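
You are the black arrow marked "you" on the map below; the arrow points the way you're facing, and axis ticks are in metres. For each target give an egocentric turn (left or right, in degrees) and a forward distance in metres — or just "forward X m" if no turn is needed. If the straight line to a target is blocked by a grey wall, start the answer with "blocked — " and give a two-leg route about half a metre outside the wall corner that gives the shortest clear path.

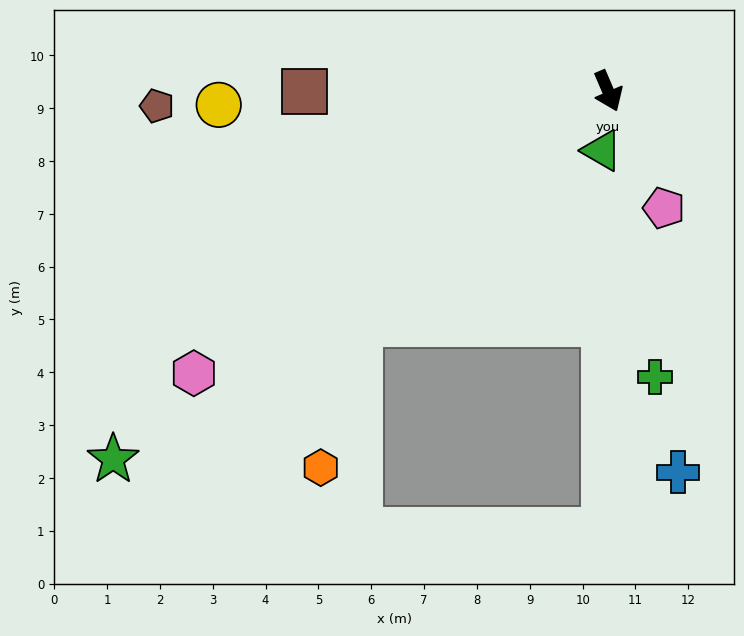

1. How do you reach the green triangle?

turn right 29°, forward 1.1 m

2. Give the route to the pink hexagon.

turn right 79°, forward 9.5 m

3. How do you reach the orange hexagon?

blocked — turn right 70°, forward 6.4 m, then turn left 32°, forward 2.8 m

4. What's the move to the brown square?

turn right 113°, forward 5.7 m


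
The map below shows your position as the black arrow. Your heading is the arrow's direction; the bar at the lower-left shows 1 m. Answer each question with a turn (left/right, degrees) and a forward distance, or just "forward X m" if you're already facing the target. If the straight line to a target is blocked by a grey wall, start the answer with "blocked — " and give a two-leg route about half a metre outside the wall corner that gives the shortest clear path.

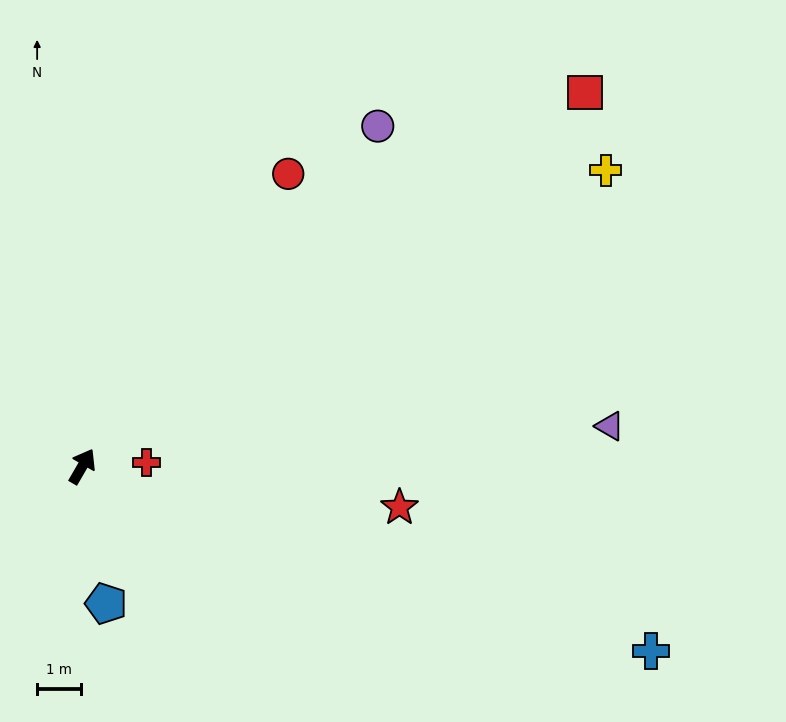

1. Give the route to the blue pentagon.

turn right 140°, forward 3.2 m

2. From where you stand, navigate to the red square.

turn right 23°, forward 14.3 m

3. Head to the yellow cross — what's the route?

turn right 30°, forward 13.7 m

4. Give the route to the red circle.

turn right 5°, forward 8.2 m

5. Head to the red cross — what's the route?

turn right 57°, forward 1.5 m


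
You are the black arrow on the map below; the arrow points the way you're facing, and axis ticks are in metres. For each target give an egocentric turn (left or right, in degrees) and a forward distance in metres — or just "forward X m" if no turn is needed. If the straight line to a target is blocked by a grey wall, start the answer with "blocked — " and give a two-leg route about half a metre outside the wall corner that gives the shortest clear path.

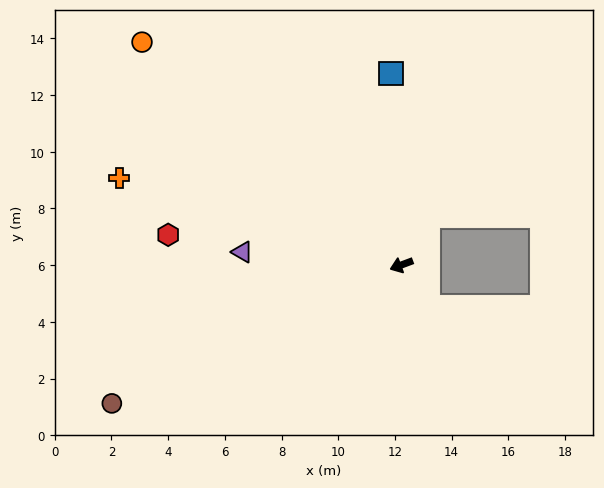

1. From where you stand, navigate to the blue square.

turn right 107°, forward 6.8 m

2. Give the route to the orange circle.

turn right 61°, forward 12.1 m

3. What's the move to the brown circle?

turn left 5°, forward 11.3 m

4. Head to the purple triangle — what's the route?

turn right 25°, forward 5.6 m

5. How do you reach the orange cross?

turn right 38°, forward 10.4 m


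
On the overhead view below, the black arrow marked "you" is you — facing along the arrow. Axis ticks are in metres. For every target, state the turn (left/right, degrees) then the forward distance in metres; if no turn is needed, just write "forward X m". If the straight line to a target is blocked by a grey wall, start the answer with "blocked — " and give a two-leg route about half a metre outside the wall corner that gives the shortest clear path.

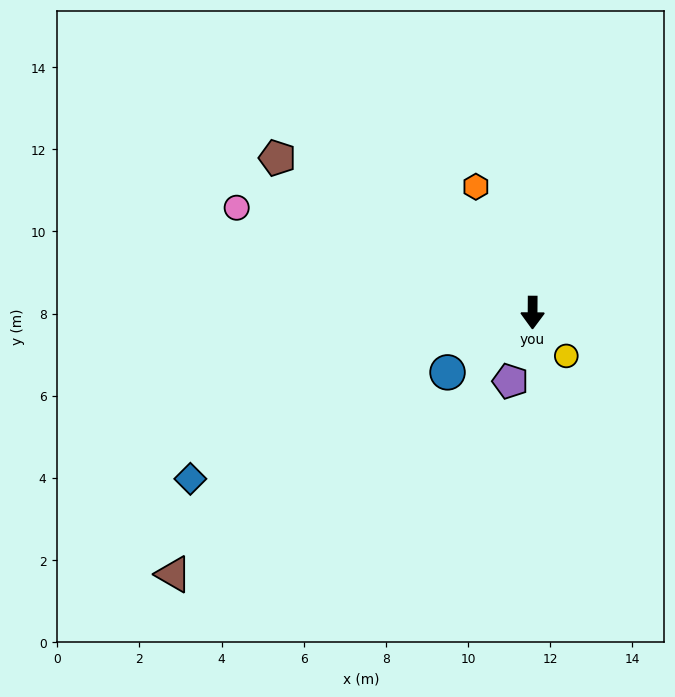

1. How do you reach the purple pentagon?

turn right 18°, forward 1.8 m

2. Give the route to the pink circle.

turn right 109°, forward 7.6 m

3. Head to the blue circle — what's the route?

turn right 55°, forward 2.5 m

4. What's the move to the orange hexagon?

turn right 155°, forward 3.4 m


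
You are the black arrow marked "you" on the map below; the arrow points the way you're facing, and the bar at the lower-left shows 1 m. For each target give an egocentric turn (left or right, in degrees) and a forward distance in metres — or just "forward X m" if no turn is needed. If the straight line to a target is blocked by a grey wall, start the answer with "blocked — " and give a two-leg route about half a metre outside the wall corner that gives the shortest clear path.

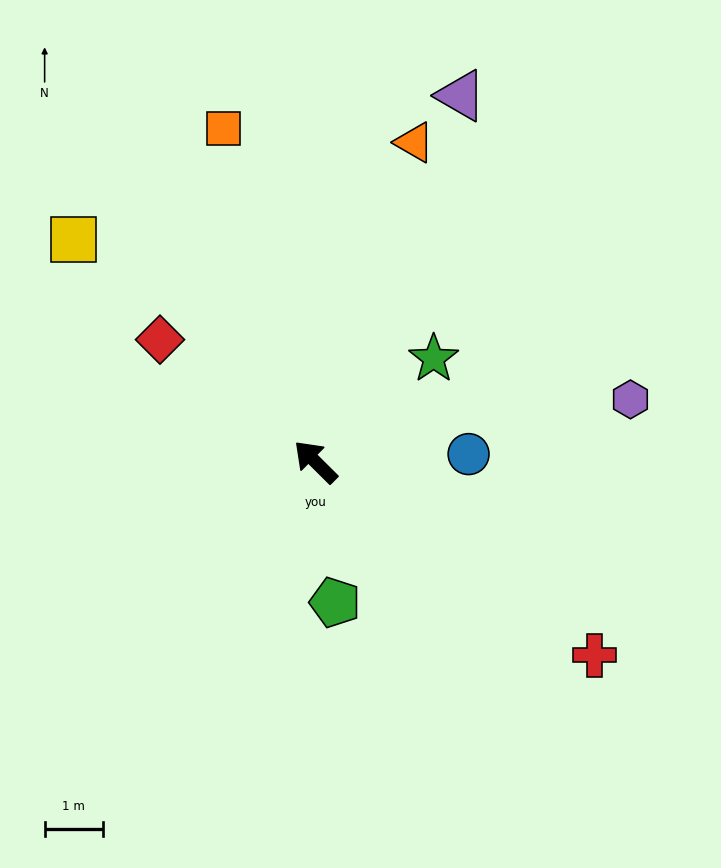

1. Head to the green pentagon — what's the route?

turn left 143°, forward 2.4 m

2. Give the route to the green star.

turn right 94°, forward 2.7 m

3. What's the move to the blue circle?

turn right 132°, forward 2.6 m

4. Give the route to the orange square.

turn right 30°, forward 5.9 m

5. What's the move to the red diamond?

turn left 7°, forward 3.4 m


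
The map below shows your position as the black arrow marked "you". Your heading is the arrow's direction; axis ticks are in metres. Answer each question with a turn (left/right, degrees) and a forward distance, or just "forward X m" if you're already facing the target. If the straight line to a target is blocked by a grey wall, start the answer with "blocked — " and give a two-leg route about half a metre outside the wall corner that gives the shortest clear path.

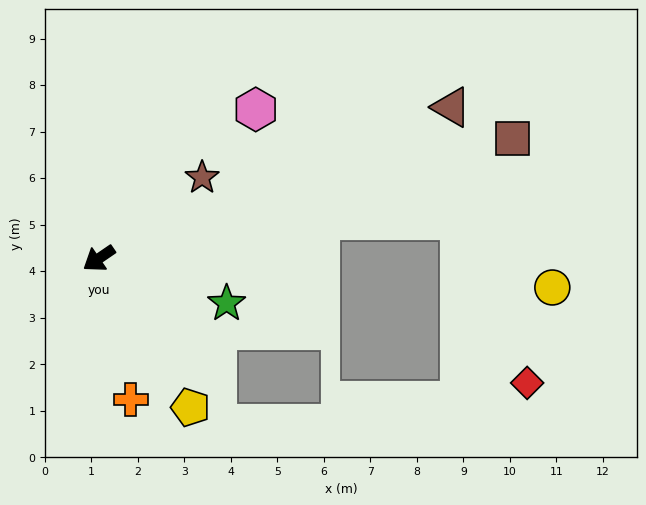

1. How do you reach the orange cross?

turn left 68°, forward 3.1 m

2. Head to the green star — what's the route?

turn left 126°, forward 2.9 m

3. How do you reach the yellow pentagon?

turn left 87°, forward 3.8 m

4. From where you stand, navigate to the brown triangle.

turn left 169°, forward 8.2 m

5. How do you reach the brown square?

turn left 162°, forward 9.3 m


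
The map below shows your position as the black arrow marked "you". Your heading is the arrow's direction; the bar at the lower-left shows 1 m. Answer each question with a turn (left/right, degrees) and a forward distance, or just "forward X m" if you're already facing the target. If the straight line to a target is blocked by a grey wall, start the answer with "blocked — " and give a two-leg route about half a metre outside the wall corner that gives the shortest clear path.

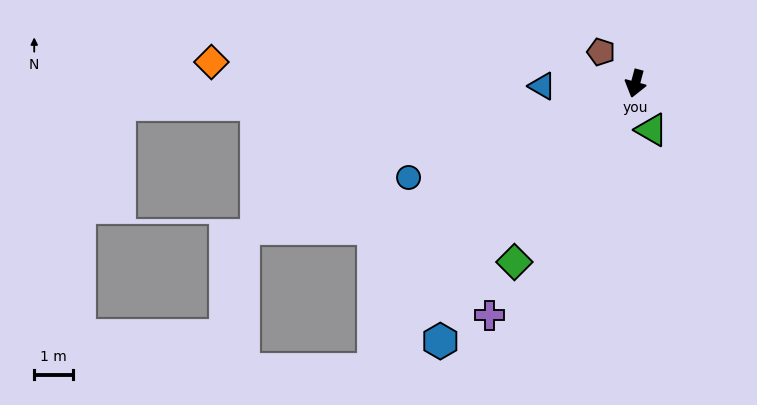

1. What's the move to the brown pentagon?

turn right 117°, forward 1.2 m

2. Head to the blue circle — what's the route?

turn right 52°, forward 6.4 m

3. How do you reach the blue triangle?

turn right 73°, forward 2.4 m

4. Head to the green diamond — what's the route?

turn right 19°, forward 5.6 m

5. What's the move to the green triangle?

turn left 34°, forward 1.3 m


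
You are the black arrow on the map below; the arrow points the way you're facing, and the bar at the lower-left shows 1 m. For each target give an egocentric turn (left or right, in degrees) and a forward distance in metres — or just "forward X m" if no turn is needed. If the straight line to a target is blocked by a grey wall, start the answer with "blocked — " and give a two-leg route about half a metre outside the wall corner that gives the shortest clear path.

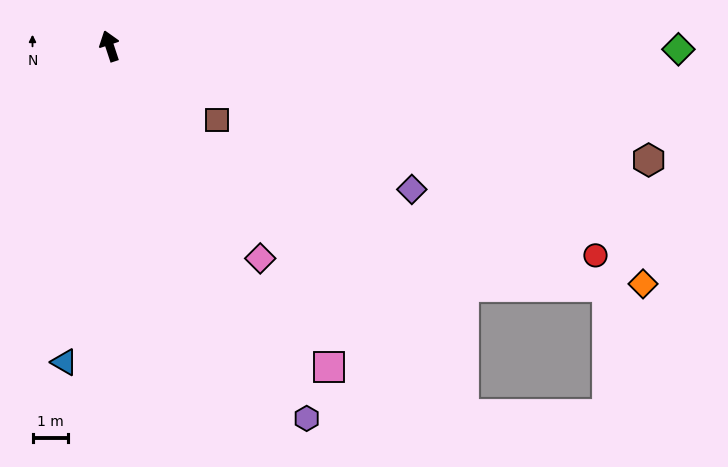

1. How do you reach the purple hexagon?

turn right 170°, forward 11.8 m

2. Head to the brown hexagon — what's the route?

turn right 120°, forward 15.5 m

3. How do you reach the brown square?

turn right 143°, forward 3.7 m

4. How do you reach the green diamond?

turn right 109°, forward 16.0 m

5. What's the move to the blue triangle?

turn left 154°, forward 9.0 m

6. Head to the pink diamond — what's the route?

turn right 163°, forward 7.3 m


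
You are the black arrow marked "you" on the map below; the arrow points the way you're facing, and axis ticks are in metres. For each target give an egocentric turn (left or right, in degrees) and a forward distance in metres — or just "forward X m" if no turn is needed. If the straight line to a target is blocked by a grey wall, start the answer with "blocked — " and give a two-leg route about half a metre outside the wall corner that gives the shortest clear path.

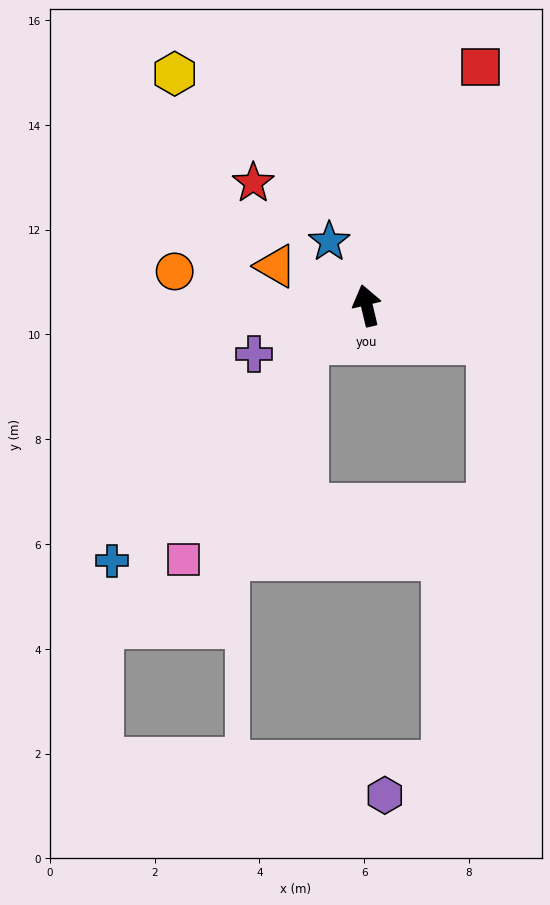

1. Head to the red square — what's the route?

turn right 39°, forward 5.0 m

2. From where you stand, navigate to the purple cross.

turn left 100°, forward 2.4 m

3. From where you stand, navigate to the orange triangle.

turn left 53°, forward 1.9 m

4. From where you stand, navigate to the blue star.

turn left 17°, forward 1.4 m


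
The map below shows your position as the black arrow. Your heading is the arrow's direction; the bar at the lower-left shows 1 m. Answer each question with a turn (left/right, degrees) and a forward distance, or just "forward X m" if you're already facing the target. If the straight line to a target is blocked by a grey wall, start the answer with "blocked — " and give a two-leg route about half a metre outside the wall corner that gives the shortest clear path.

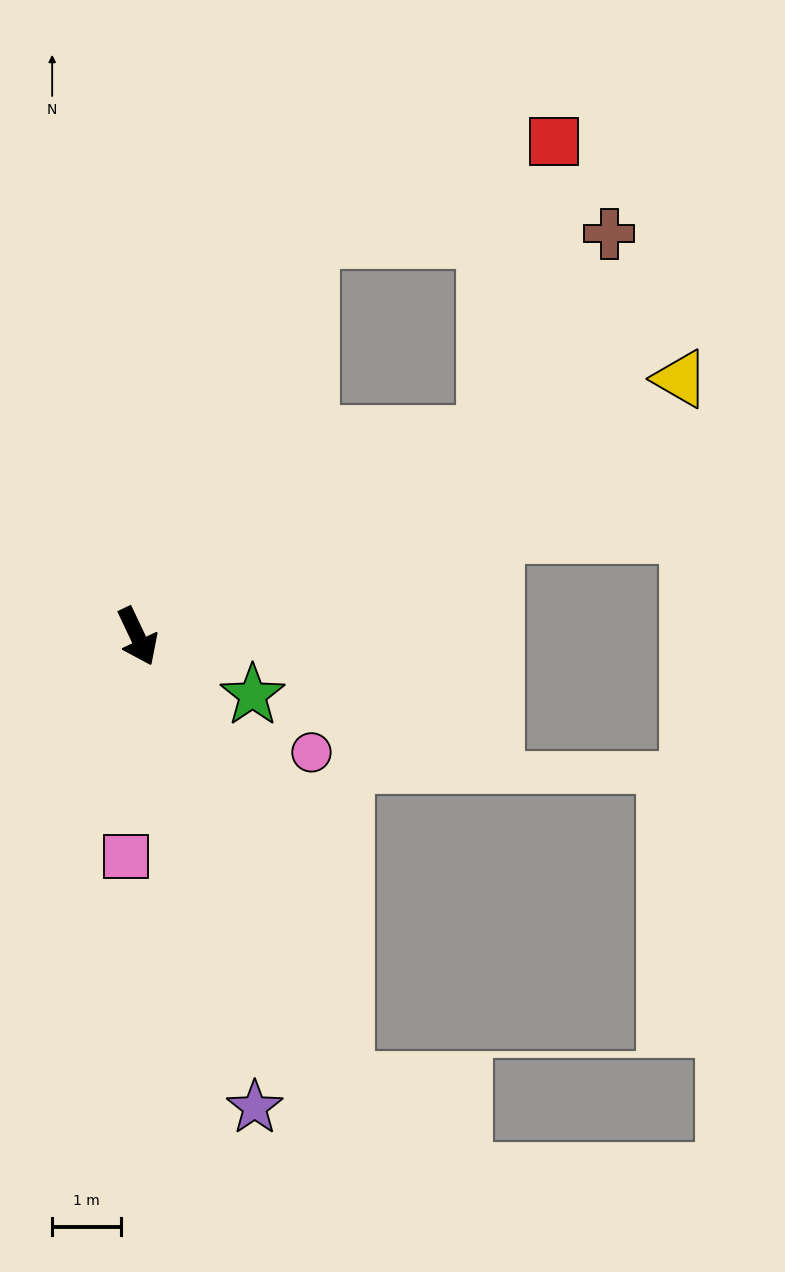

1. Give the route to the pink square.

turn right 28°, forward 3.2 m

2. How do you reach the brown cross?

blocked — turn left 95°, forward 5.9 m, then turn left 28°, forward 3.4 m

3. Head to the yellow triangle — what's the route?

turn left 90°, forward 8.8 m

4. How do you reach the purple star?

turn right 11°, forward 7.1 m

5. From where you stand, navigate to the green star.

turn left 38°, forward 1.9 m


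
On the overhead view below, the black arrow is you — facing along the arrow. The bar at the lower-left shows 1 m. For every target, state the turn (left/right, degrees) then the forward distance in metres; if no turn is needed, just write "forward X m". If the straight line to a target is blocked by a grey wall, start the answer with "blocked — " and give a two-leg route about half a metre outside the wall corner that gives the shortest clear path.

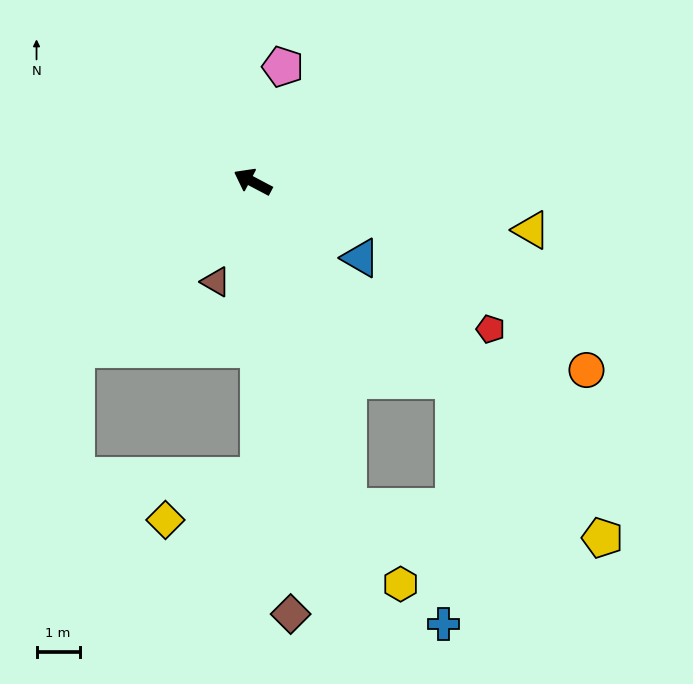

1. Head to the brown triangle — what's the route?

turn left 98°, forward 2.5 m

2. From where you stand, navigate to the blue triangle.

turn left 173°, forward 3.0 m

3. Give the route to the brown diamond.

turn left 123°, forward 10.0 m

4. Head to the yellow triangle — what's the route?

turn right 162°, forward 6.5 m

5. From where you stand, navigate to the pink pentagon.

turn right 77°, forward 2.7 m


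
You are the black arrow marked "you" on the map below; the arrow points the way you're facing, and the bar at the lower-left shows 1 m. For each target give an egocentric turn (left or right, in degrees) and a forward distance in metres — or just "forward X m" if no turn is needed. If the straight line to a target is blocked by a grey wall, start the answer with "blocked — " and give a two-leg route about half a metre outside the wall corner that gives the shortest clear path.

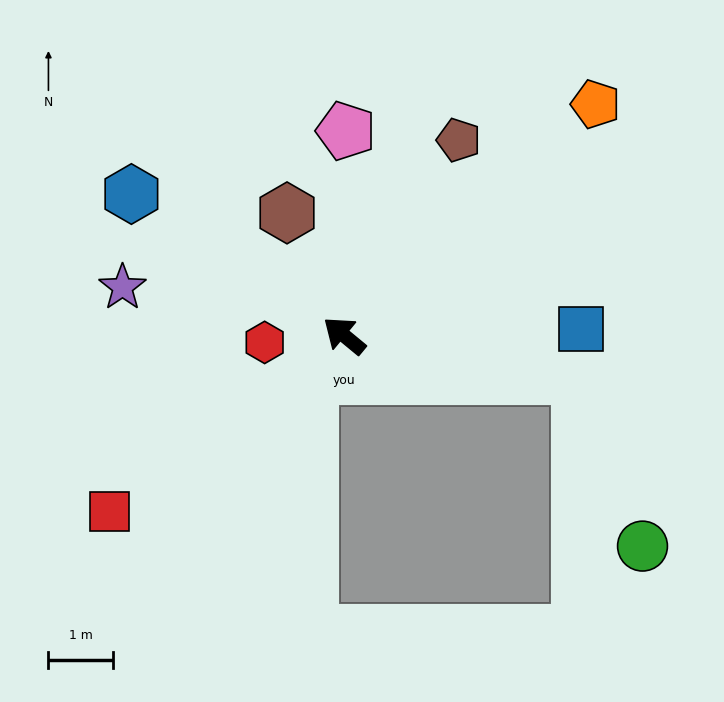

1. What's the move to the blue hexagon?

turn left 6°, forward 4.0 m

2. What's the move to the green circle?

blocked — turn right 150°, forward 3.7 m, then turn right 60°, forward 2.8 m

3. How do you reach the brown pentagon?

turn right 81°, forward 3.5 m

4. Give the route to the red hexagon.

turn left 44°, forward 1.2 m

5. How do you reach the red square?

turn left 76°, forward 4.6 m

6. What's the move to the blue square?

turn right 139°, forward 3.7 m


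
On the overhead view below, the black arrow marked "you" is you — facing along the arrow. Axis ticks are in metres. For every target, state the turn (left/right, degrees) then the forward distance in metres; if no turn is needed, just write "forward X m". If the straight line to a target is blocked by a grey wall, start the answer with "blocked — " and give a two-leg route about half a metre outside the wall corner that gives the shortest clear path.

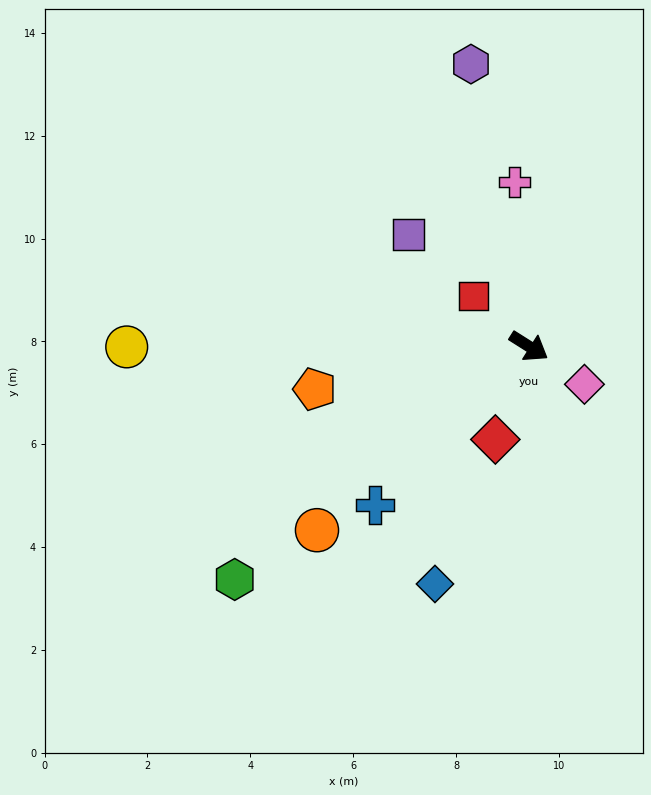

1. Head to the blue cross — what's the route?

turn right 102°, forward 4.3 m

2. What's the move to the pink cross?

turn left 127°, forward 3.2 m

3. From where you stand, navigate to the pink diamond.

turn right 2°, forward 1.3 m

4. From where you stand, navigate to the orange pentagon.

turn right 136°, forward 4.2 m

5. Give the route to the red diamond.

turn right 78°, forward 1.9 m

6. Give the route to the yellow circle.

turn right 148°, forward 7.8 m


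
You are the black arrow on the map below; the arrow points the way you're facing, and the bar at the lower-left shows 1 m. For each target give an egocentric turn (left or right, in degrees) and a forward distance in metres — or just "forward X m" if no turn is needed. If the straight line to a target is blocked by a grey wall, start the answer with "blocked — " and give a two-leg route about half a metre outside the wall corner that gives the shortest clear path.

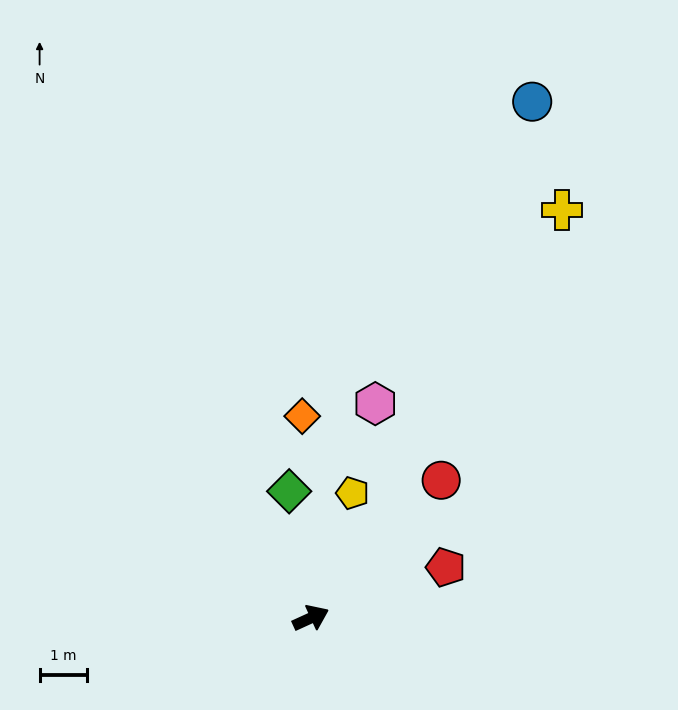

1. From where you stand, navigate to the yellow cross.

turn left 34°, forward 10.0 m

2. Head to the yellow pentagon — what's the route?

turn left 47°, forward 2.8 m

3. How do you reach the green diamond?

turn left 75°, forward 2.7 m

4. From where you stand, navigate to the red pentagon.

turn right 4°, forward 3.0 m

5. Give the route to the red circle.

turn left 22°, forward 4.0 m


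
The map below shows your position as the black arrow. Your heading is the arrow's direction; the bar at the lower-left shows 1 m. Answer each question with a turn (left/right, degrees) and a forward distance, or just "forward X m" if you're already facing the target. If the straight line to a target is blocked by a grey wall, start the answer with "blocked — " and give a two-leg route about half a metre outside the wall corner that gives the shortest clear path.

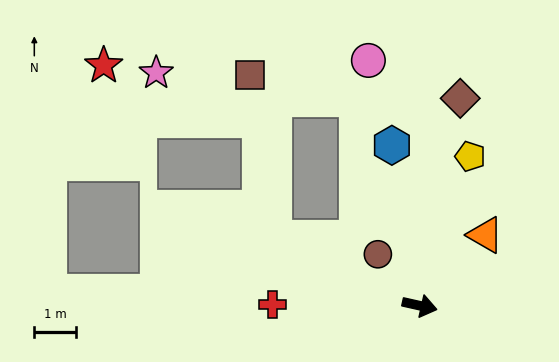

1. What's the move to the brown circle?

turn left 142°, forward 1.6 m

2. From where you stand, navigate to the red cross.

turn right 168°, forward 3.5 m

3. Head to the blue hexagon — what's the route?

turn left 112°, forward 3.9 m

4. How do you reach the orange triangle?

turn left 60°, forward 2.3 m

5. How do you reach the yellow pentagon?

turn left 84°, forward 3.8 m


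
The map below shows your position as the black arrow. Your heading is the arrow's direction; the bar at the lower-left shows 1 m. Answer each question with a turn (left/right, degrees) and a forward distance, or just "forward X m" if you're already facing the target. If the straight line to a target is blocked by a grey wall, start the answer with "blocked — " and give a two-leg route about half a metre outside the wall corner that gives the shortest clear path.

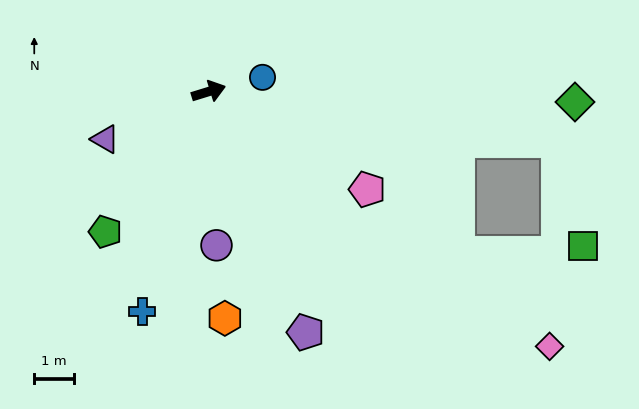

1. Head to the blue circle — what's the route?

turn right 2°, forward 1.4 m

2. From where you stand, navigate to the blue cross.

turn right 124°, forward 5.8 m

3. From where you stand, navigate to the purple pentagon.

turn right 85°, forward 6.6 m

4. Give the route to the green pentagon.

turn right 143°, forward 4.4 m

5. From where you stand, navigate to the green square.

blocked — turn right 25°, forward 8.9 m, then turn right 69°, forward 2.7 m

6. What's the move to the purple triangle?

turn right 172°, forward 2.9 m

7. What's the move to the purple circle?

turn right 104°, forward 3.9 m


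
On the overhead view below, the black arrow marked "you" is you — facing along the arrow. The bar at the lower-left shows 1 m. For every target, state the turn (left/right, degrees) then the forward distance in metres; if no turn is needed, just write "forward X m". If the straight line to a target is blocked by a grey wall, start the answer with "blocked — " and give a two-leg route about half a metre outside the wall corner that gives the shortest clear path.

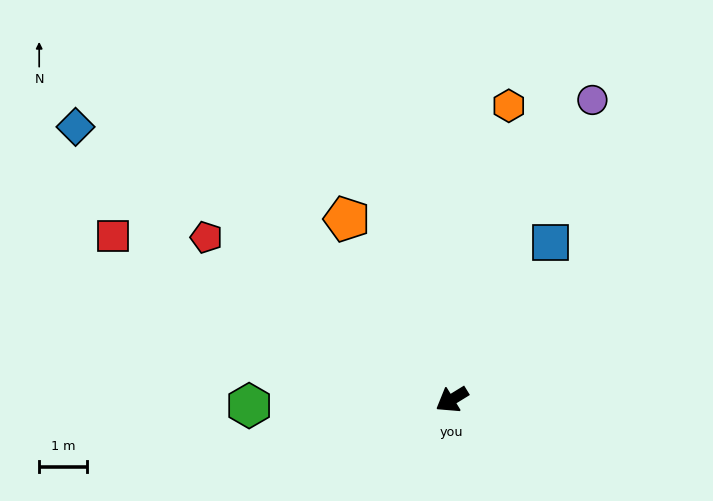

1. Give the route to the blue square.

turn right 154°, forward 3.8 m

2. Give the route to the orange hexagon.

turn right 133°, forward 6.2 m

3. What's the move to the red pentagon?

turn right 65°, forward 6.1 m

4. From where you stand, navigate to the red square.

turn right 57°, forward 7.8 m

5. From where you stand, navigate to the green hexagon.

turn right 30°, forward 4.2 m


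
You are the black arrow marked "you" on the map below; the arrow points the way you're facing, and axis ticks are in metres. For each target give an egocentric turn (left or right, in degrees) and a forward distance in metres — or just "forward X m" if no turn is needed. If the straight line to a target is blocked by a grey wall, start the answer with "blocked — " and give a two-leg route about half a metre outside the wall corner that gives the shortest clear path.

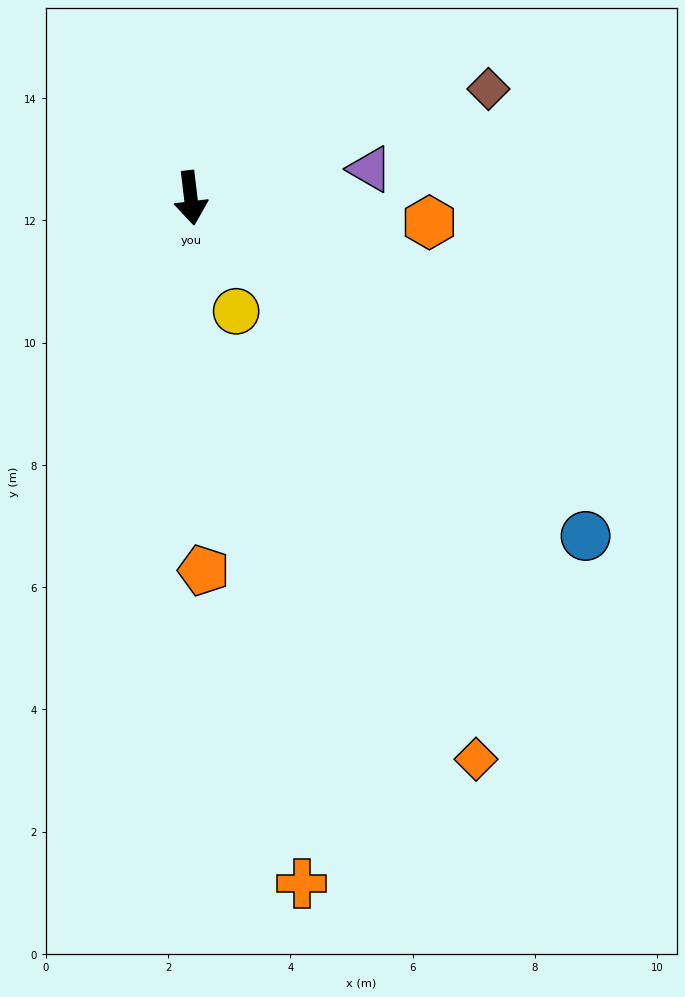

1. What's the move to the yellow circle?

turn left 15°, forward 2.0 m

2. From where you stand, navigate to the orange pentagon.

turn right 5°, forward 6.1 m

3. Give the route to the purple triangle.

turn left 92°, forward 3.0 m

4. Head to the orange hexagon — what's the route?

turn left 77°, forward 3.9 m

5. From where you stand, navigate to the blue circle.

turn left 43°, forward 8.5 m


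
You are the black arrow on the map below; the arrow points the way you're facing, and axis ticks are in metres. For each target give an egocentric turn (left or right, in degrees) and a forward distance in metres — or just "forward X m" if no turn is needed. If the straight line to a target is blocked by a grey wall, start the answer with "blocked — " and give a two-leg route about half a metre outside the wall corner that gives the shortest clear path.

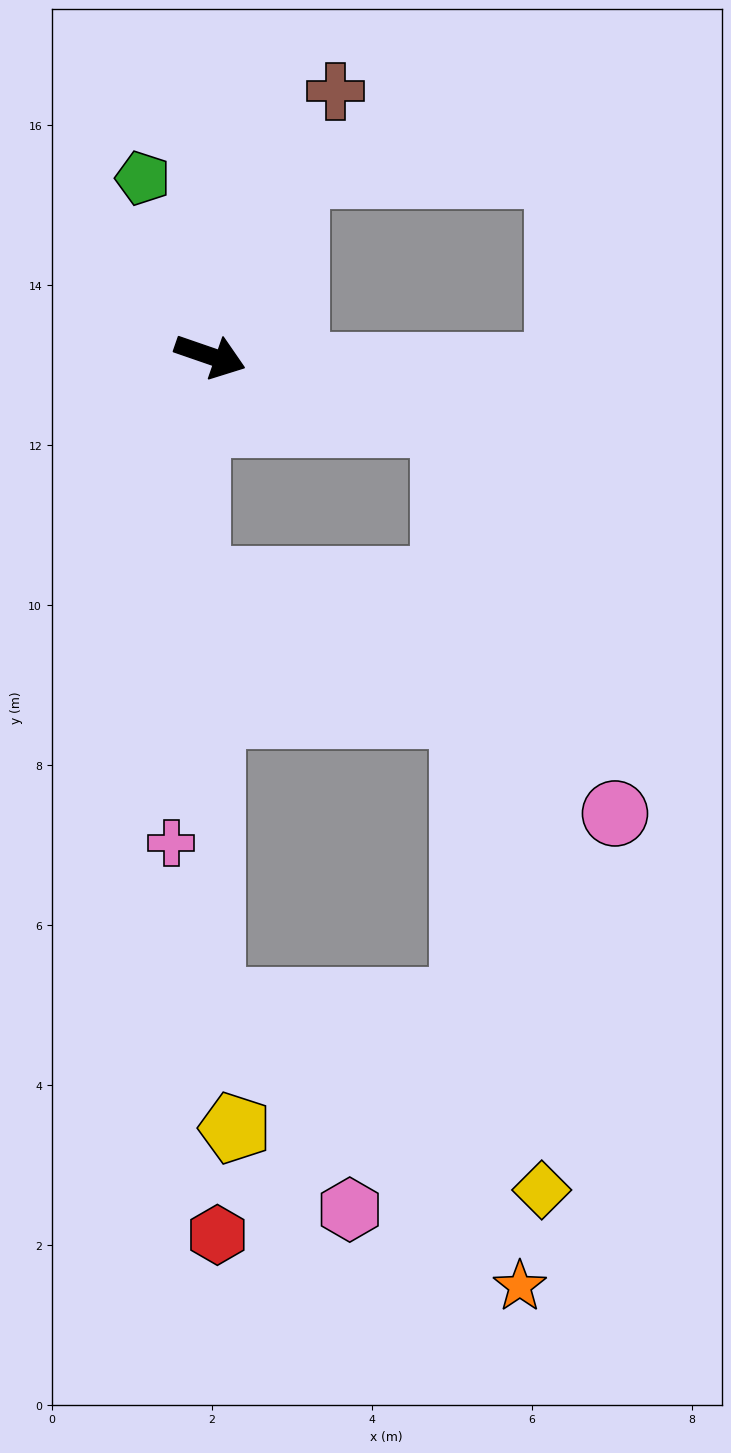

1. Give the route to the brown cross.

turn left 84°, forward 3.7 m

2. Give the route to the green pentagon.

turn left 130°, forward 2.4 m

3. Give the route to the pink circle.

blocked — turn left 3°, forward 3.1 m, then turn right 50°, forward 5.3 m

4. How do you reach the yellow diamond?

blocked — turn left 3°, forward 3.1 m, then turn right 67°, forward 9.7 m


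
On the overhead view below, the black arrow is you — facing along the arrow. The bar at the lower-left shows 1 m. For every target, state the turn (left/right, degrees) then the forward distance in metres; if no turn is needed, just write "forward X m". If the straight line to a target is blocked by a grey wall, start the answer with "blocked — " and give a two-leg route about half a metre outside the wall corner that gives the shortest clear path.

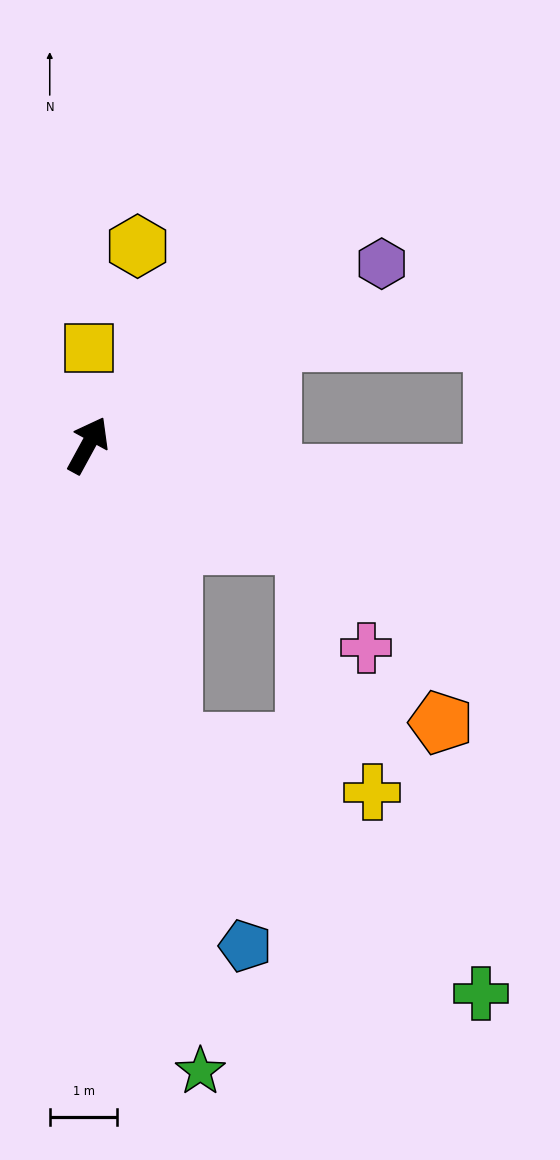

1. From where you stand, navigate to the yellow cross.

blocked — turn right 135°, forward 4.6 m, then turn left 59°, forward 3.0 m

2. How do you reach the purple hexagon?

turn right 30°, forward 5.1 m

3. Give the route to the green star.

turn right 141°, forward 9.4 m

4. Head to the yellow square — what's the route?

turn left 28°, forward 1.4 m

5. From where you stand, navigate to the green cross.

blocked — turn right 135°, forward 4.6 m, then turn left 34°, forward 5.9 m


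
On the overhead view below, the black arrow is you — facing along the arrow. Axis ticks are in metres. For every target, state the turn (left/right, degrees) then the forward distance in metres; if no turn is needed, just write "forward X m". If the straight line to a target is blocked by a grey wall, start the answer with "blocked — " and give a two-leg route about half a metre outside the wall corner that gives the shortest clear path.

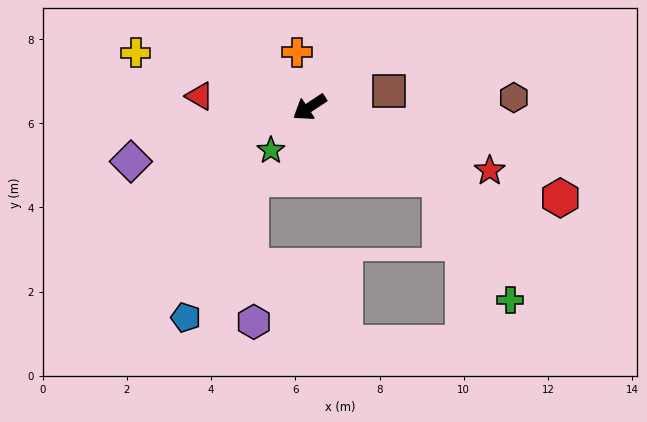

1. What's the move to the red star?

turn left 127°, forward 4.5 m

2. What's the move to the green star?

turn left 15°, forward 1.4 m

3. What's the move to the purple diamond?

turn right 16°, forward 4.4 m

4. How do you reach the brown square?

turn left 158°, forward 1.9 m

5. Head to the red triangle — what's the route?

turn right 39°, forward 2.6 m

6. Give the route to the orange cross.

turn right 111°, forward 1.3 m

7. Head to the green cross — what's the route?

blocked — turn left 118°, forward 3.5 m, then turn right 31°, forward 3.3 m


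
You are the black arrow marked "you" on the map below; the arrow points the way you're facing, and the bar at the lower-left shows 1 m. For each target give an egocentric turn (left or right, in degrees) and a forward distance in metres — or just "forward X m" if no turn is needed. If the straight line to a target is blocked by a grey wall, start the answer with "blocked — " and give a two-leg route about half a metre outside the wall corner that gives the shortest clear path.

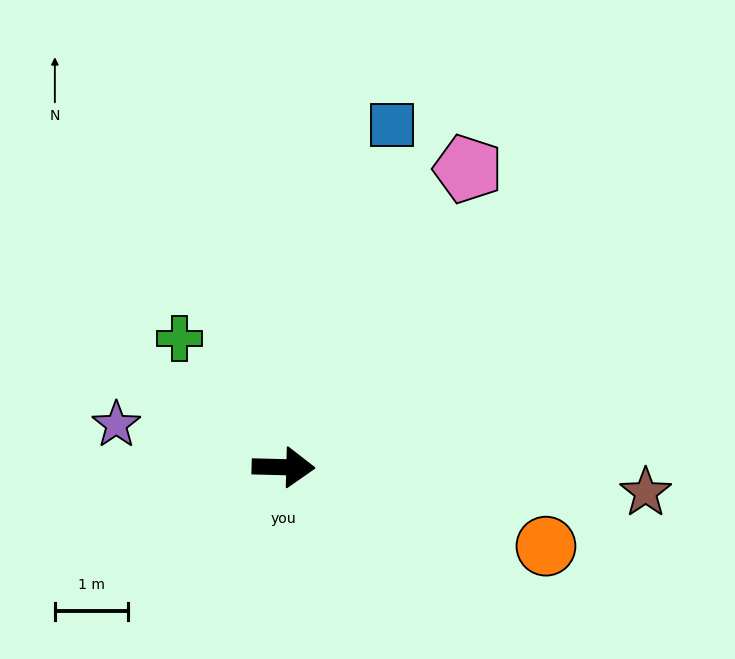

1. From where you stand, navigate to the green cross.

turn left 130°, forward 2.3 m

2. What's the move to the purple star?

turn left 167°, forward 2.4 m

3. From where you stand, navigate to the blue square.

turn left 74°, forward 4.9 m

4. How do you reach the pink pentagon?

turn left 60°, forward 4.8 m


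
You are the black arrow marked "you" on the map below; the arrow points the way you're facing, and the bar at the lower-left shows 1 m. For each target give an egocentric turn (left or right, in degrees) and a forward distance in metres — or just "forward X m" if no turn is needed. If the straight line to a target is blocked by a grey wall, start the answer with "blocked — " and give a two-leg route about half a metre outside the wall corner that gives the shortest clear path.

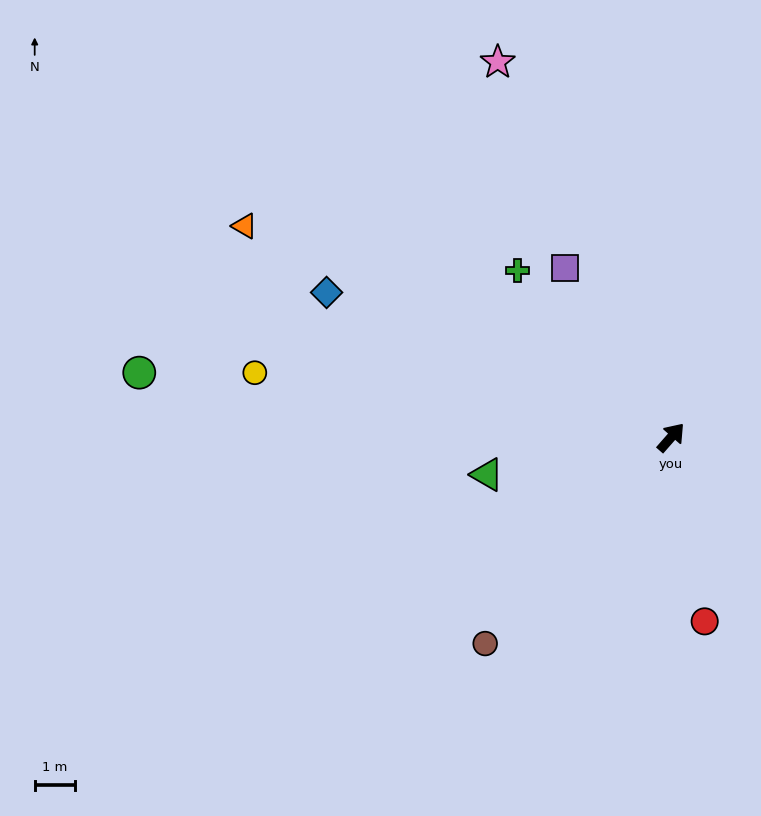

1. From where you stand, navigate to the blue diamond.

turn left 108°, forward 9.3 m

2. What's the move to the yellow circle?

turn left 122°, forward 10.5 m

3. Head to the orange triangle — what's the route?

turn left 105°, forward 11.8 m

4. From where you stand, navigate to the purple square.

turn left 73°, forward 5.0 m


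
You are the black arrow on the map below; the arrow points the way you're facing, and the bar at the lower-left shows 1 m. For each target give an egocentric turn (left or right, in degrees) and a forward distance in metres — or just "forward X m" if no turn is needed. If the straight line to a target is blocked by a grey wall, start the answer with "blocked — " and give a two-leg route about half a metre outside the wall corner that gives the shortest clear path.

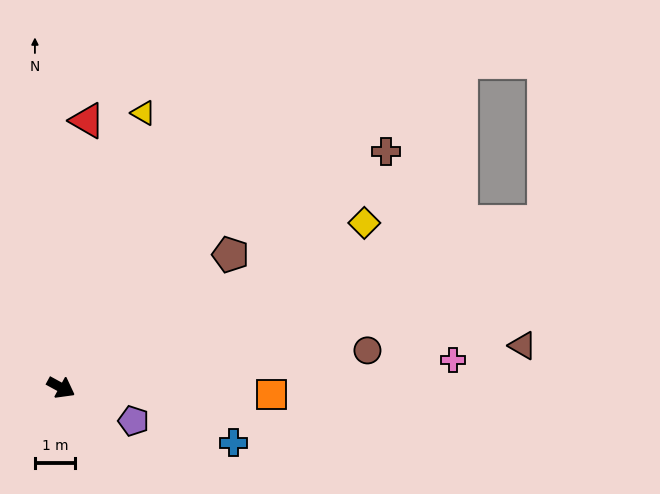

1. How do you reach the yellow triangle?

turn left 102°, forward 7.2 m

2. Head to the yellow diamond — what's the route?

turn left 57°, forward 8.7 m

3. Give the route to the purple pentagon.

turn left 4°, forward 2.0 m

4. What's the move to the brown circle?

turn left 35°, forward 7.7 m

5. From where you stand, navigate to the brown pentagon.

turn left 67°, forward 5.4 m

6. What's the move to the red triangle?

turn left 113°, forward 6.7 m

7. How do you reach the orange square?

turn left 27°, forward 5.3 m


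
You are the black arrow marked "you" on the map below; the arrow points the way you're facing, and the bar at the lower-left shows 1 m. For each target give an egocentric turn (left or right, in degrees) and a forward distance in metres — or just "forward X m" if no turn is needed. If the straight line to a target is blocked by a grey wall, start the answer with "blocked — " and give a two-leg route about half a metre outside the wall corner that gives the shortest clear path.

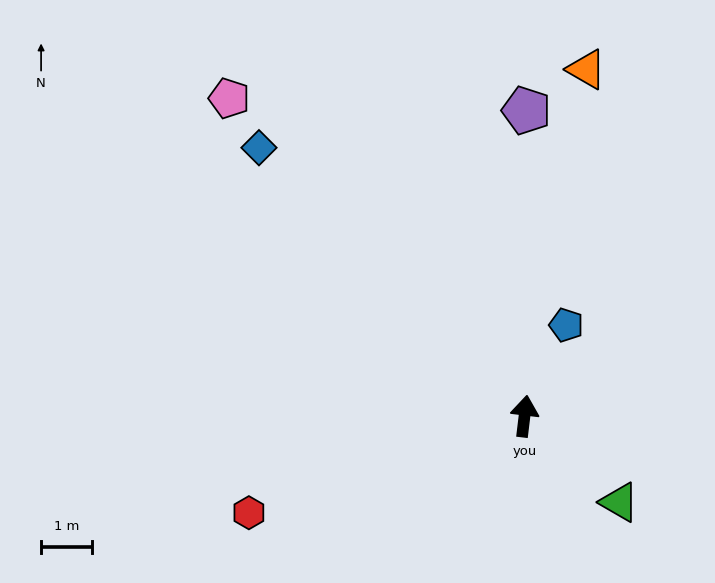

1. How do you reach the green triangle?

turn right 125°, forward 2.5 m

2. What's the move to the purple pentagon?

turn left 7°, forward 6.0 m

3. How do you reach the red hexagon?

turn left 116°, forward 5.7 m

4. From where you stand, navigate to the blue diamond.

turn left 52°, forward 7.4 m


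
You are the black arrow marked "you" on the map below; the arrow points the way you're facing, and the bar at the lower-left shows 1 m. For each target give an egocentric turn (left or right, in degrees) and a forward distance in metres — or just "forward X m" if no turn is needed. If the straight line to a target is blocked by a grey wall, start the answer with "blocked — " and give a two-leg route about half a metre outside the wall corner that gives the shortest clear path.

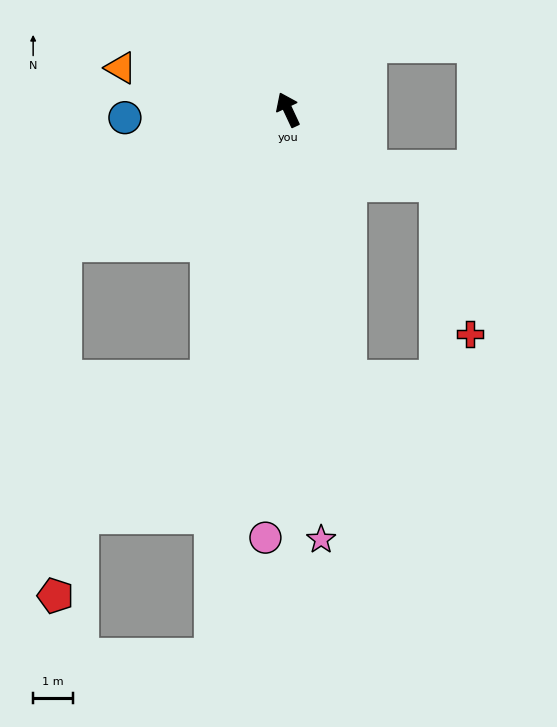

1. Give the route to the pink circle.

turn left 152°, forward 10.6 m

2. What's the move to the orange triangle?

turn left 51°, forward 4.3 m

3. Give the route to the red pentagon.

blocked — turn left 96°, forward 6.5 m, then turn left 57°, forward 8.7 m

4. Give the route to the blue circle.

turn left 68°, forward 4.1 m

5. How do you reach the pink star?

turn left 159°, forward 10.7 m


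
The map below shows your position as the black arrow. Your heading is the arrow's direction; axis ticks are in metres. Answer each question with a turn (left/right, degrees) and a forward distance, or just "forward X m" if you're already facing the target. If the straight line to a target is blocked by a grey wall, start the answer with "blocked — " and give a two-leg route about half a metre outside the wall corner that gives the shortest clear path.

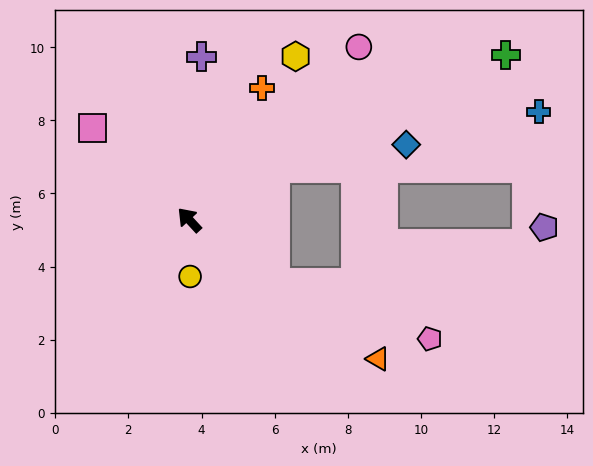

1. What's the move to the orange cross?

turn right 71°, forward 4.1 m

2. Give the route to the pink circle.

turn right 87°, forward 6.6 m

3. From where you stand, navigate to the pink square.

turn left 4°, forward 3.7 m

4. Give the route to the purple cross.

turn right 47°, forward 4.5 m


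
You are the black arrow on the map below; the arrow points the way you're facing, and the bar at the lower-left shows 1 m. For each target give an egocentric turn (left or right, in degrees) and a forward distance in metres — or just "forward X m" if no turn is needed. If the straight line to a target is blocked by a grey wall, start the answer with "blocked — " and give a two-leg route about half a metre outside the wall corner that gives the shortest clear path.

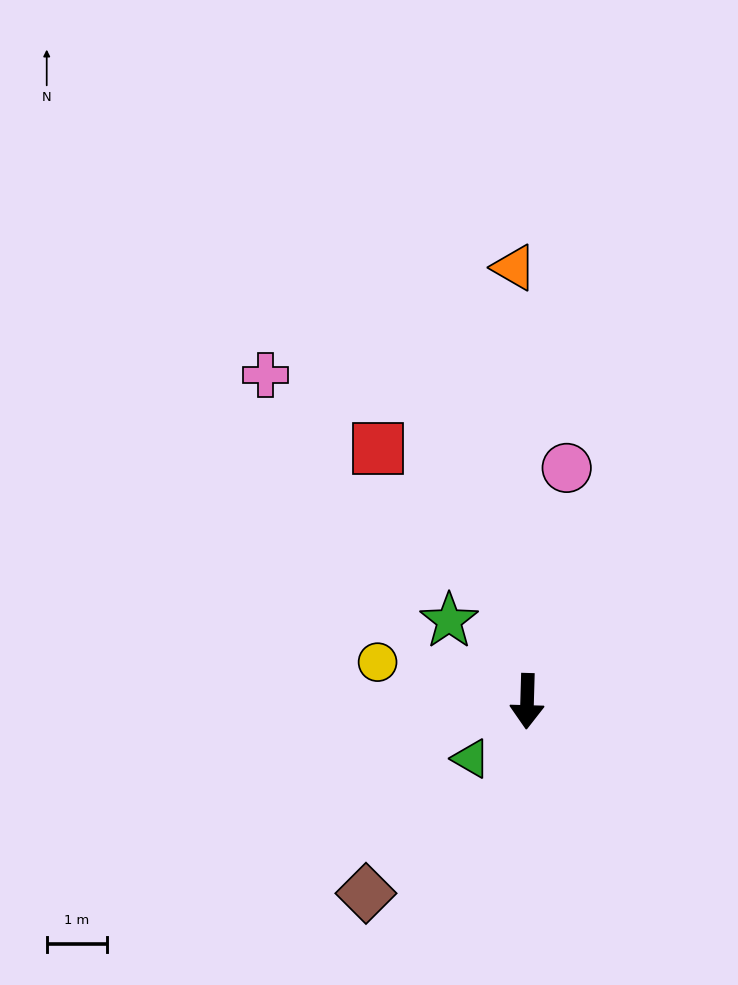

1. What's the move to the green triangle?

turn right 43°, forward 1.3 m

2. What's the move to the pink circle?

turn left 172°, forward 3.9 m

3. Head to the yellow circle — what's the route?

turn right 103°, forward 2.6 m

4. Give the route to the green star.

turn right 134°, forward 1.9 m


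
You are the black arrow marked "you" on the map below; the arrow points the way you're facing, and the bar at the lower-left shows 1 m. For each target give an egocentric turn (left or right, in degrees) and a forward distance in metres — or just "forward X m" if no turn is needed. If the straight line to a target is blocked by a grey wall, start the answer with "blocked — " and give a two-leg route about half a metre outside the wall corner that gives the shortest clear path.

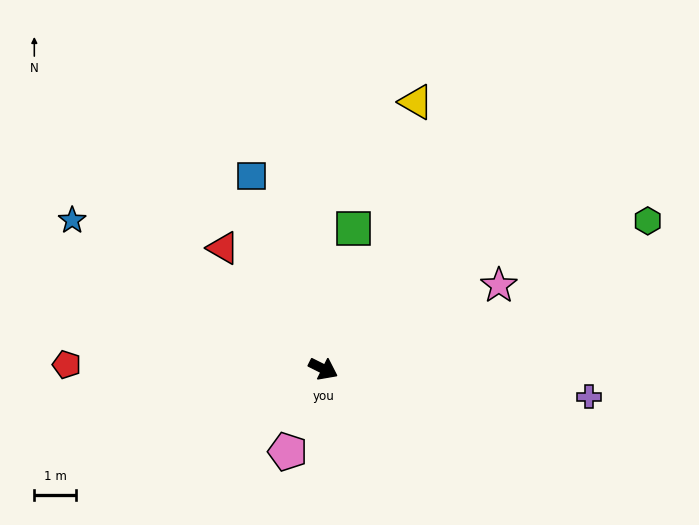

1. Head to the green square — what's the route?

turn left 104°, forward 3.5 m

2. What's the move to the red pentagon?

turn right 154°, forward 6.2 m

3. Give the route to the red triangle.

turn left 156°, forward 3.8 m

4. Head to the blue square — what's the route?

turn left 137°, forward 5.0 m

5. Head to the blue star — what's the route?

turn left 176°, forward 7.1 m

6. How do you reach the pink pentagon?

turn right 87°, forward 2.2 m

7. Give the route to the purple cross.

turn left 21°, forward 6.5 m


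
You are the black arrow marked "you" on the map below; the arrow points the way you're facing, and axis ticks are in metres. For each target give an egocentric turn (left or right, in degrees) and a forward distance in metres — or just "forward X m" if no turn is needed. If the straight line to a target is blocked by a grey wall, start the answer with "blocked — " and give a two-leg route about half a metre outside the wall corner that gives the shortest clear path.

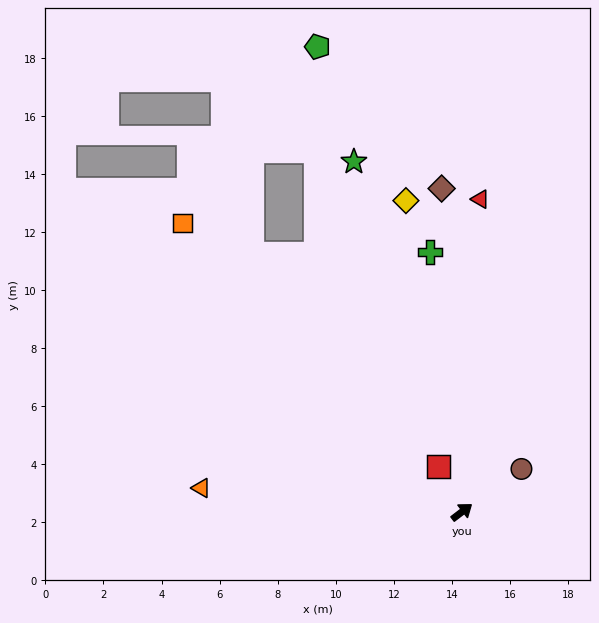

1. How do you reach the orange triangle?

turn left 137°, forward 9.0 m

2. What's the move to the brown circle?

forward 2.5 m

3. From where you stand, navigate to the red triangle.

turn left 49°, forward 10.8 m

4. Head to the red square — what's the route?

turn left 79°, forward 1.8 m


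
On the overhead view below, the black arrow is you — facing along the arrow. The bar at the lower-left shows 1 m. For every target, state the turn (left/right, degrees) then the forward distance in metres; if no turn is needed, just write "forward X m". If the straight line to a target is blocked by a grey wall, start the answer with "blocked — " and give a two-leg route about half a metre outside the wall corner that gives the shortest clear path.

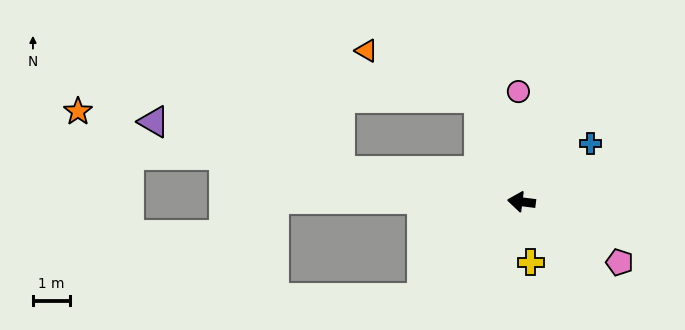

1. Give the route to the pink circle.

turn right 81°, forward 3.0 m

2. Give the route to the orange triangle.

blocked — turn right 61°, forward 3.1 m, then turn left 46°, forward 3.3 m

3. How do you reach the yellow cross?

turn left 106°, forward 1.7 m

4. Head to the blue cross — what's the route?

turn right 133°, forward 2.5 m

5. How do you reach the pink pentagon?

turn left 155°, forward 3.1 m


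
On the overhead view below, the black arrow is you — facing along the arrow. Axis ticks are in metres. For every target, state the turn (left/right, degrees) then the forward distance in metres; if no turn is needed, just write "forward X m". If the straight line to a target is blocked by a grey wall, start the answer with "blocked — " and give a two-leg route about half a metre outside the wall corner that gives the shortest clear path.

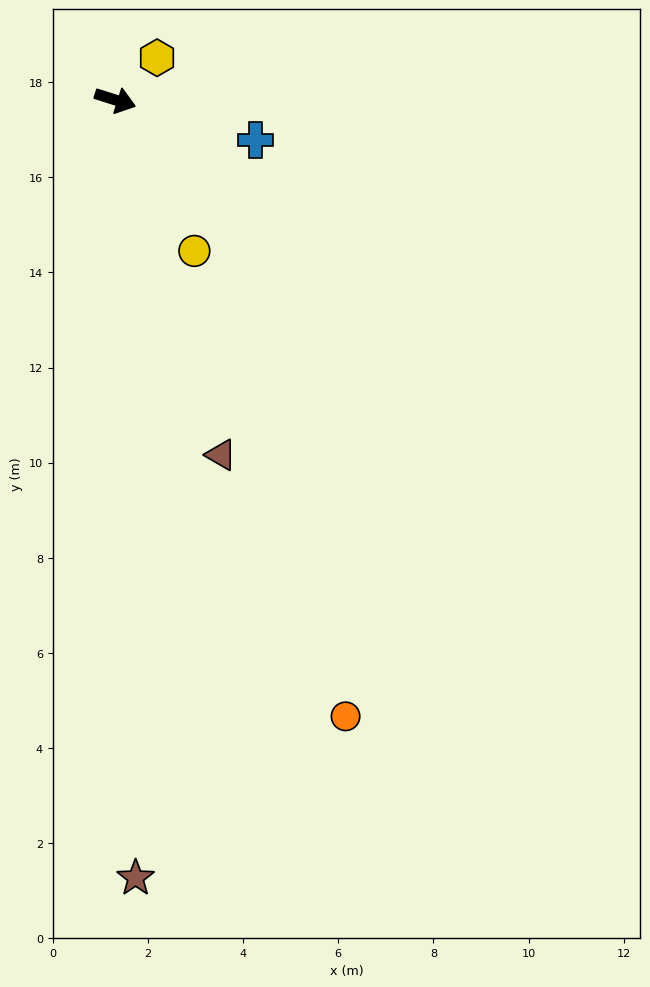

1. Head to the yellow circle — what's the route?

turn right 45°, forward 3.6 m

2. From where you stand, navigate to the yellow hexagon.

turn left 63°, forward 1.2 m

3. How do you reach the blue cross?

forward 3.1 m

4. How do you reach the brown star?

turn right 71°, forward 16.4 m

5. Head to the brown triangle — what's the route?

turn right 56°, forward 7.8 m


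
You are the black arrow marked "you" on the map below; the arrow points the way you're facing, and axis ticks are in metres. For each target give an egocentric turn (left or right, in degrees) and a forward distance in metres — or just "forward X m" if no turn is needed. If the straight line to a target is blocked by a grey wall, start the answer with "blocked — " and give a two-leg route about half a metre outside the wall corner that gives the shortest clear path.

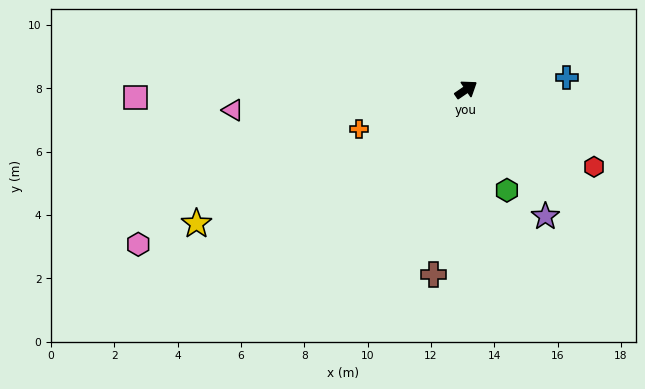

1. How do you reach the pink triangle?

turn left 151°, forward 7.4 m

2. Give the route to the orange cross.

turn left 166°, forward 3.6 m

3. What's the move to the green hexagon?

turn right 102°, forward 3.4 m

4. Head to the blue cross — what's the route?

turn right 28°, forward 3.2 m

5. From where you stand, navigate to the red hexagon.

turn right 65°, forward 4.7 m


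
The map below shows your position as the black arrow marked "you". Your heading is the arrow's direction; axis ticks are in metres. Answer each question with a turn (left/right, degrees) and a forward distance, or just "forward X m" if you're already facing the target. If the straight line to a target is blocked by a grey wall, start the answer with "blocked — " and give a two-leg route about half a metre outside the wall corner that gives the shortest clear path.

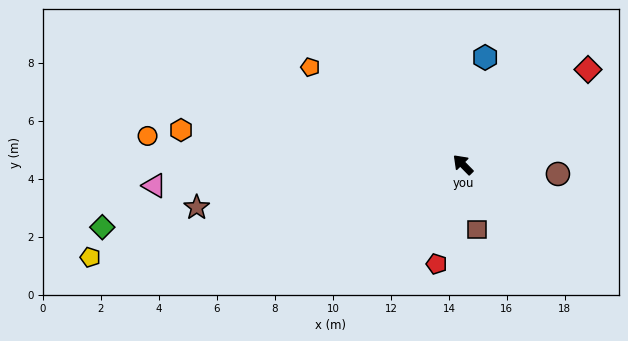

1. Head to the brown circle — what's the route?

turn right 140°, forward 3.3 m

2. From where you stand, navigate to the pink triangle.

turn left 49°, forward 10.7 m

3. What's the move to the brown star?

turn left 55°, forward 9.3 m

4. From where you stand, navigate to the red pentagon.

turn left 121°, forward 3.5 m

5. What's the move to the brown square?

turn left 148°, forward 2.3 m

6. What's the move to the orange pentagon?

turn left 13°, forward 6.2 m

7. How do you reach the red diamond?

turn right 97°, forward 5.4 m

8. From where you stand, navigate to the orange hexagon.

turn left 38°, forward 9.8 m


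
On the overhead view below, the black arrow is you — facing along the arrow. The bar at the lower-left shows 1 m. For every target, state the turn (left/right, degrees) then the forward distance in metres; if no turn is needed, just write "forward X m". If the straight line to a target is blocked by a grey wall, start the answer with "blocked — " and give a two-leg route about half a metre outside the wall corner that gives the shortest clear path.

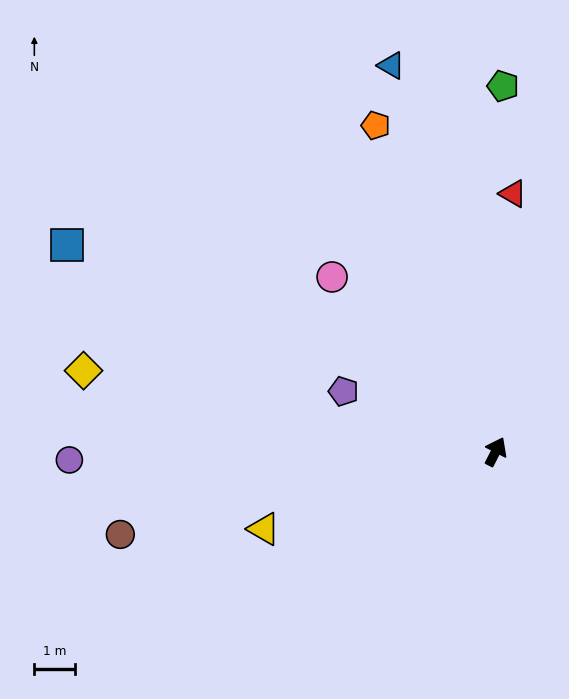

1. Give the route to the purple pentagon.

turn left 95°, forward 4.0 m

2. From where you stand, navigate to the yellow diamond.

turn left 106°, forward 10.3 m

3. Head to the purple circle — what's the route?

turn left 118°, forward 10.4 m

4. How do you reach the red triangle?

turn left 23°, forward 6.3 m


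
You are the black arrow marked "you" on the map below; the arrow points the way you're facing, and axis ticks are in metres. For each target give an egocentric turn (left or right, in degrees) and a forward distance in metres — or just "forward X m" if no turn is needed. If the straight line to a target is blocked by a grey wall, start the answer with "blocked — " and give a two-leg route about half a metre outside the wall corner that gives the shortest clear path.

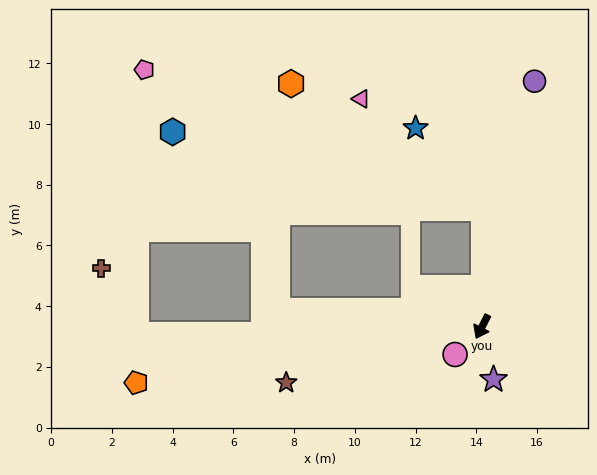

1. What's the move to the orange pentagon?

turn right 54°, forward 11.5 m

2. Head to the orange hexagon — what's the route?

blocked — turn right 154°, forward 3.9 m, then turn left 58°, forward 7.6 m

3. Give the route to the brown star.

turn right 47°, forward 6.7 m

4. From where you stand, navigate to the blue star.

blocked — turn right 154°, forward 3.9 m, then turn left 42°, forward 3.5 m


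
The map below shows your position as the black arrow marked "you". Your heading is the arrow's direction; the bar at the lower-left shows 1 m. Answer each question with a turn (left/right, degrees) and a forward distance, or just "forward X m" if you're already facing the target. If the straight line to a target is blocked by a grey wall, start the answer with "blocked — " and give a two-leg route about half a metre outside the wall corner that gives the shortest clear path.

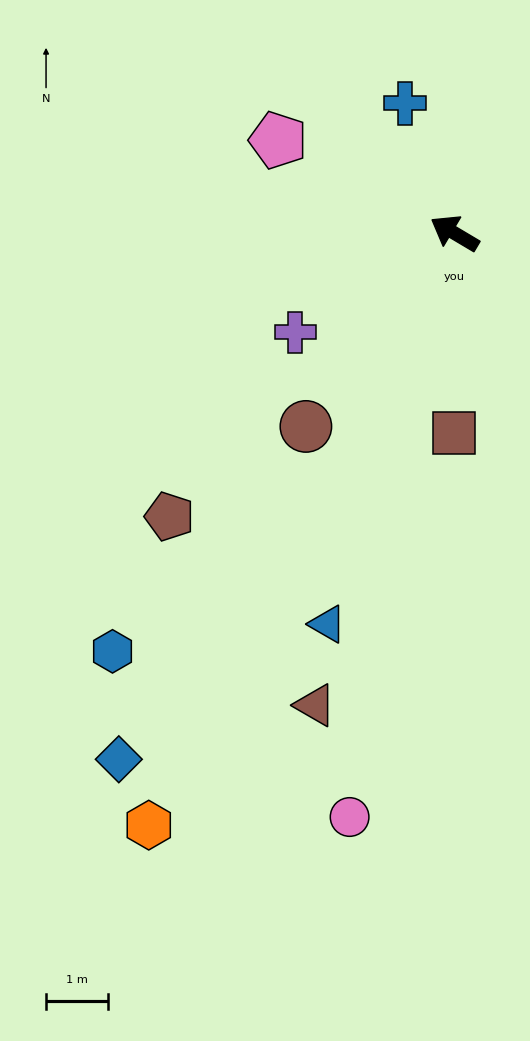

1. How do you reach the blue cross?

turn right 38°, forward 2.3 m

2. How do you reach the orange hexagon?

turn left 93°, forward 10.8 m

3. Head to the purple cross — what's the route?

turn left 63°, forward 3.0 m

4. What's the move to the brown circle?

turn left 83°, forward 4.0 m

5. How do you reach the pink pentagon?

turn left 3°, forward 3.2 m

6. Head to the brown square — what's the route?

turn left 121°, forward 3.2 m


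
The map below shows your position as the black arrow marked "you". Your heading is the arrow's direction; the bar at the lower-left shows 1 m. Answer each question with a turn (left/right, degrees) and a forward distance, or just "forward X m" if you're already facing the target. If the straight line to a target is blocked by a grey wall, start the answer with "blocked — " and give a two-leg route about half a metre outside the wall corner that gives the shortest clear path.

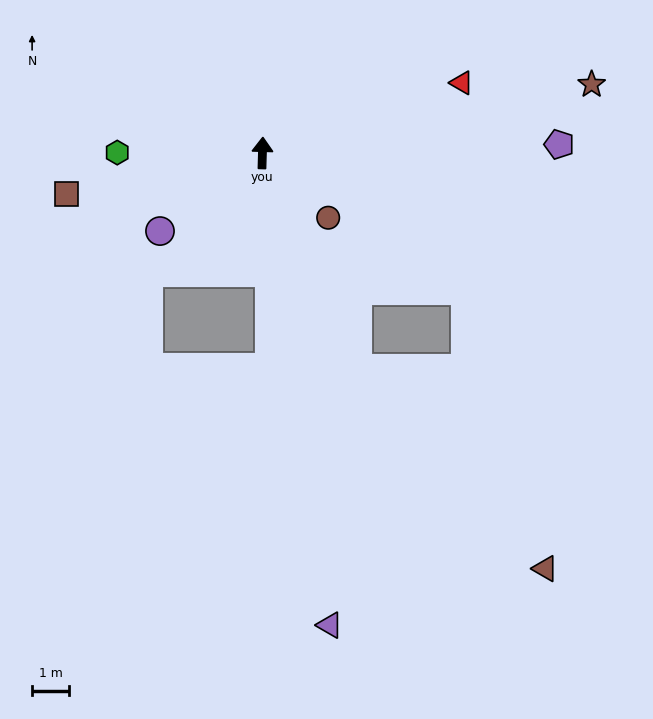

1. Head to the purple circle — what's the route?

turn left 129°, forward 3.5 m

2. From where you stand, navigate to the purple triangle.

turn right 170°, forward 12.9 m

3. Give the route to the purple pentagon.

turn right 87°, forward 8.0 m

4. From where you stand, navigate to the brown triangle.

blocked — turn right 155°, forward 6.4 m, then turn left 20°, forward 7.4 m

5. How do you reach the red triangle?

turn right 69°, forward 5.7 m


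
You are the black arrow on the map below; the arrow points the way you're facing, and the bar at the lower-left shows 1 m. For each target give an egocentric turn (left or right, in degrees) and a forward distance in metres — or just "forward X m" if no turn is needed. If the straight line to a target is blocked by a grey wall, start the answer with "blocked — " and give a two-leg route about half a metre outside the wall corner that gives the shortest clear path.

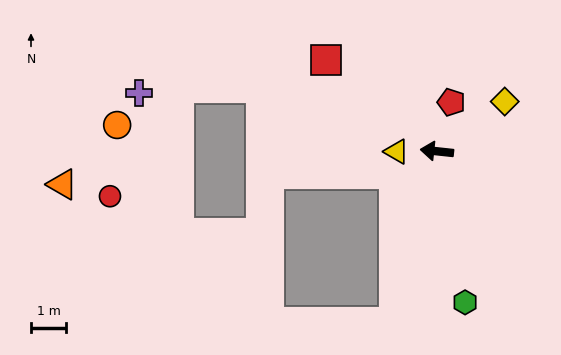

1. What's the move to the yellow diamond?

turn right 138°, forward 2.4 m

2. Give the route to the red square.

turn right 33°, forward 4.1 m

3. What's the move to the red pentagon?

turn right 100°, forward 1.5 m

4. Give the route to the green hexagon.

turn left 107°, forward 4.4 m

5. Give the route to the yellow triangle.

turn left 7°, forward 1.1 m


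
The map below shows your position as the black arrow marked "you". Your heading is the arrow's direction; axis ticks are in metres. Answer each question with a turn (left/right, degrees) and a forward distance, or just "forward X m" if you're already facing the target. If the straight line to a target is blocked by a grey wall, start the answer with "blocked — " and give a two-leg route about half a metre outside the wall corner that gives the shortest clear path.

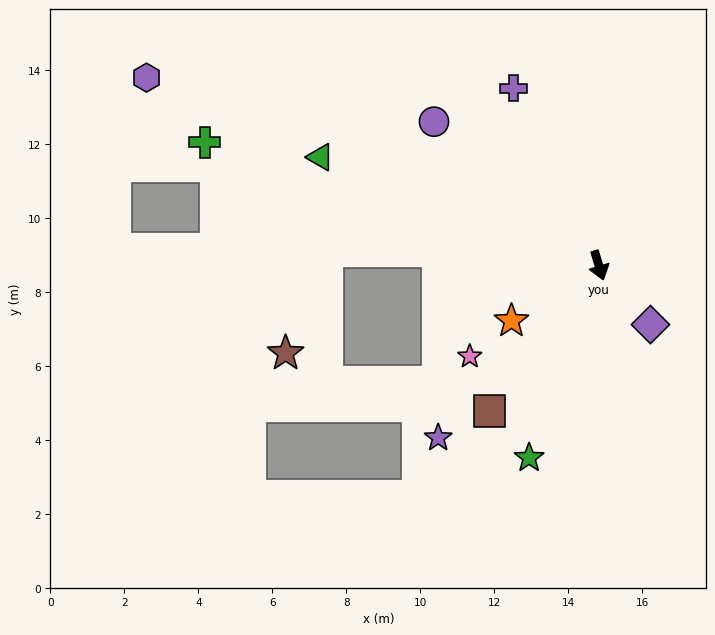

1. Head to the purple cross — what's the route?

turn right 171°, forward 5.3 m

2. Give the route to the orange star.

turn right 75°, forward 2.8 m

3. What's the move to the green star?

turn right 37°, forward 5.5 m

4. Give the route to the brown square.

turn right 54°, forward 4.9 m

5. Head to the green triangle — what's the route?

turn right 128°, forward 8.1 m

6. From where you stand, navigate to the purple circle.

turn right 148°, forward 5.9 m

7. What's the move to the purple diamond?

turn left 24°, forward 2.1 m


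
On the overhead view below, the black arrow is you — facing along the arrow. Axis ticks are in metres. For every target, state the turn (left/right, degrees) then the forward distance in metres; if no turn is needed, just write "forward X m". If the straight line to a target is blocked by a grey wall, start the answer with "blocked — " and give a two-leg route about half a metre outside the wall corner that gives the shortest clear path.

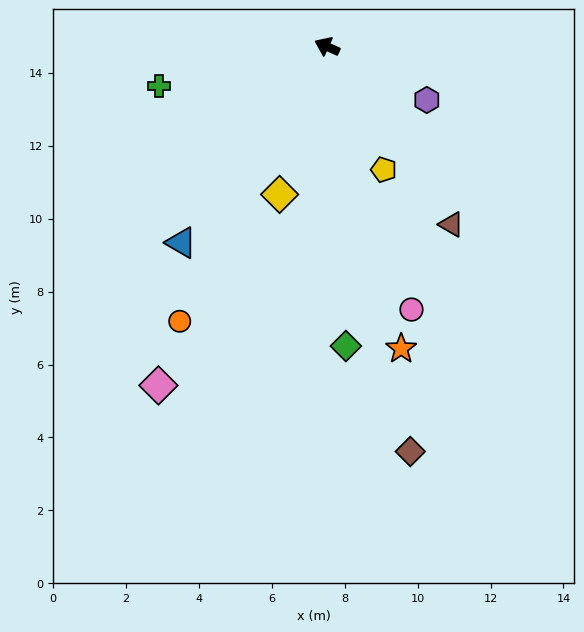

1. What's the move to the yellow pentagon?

turn left 139°, forward 3.7 m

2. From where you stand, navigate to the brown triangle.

turn left 149°, forward 5.9 m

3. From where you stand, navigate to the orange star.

turn left 128°, forward 8.5 m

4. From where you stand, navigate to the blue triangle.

turn left 78°, forward 6.7 m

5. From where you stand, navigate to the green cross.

turn left 38°, forward 4.7 m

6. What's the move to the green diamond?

turn left 118°, forward 8.2 m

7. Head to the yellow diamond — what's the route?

turn left 97°, forward 4.3 m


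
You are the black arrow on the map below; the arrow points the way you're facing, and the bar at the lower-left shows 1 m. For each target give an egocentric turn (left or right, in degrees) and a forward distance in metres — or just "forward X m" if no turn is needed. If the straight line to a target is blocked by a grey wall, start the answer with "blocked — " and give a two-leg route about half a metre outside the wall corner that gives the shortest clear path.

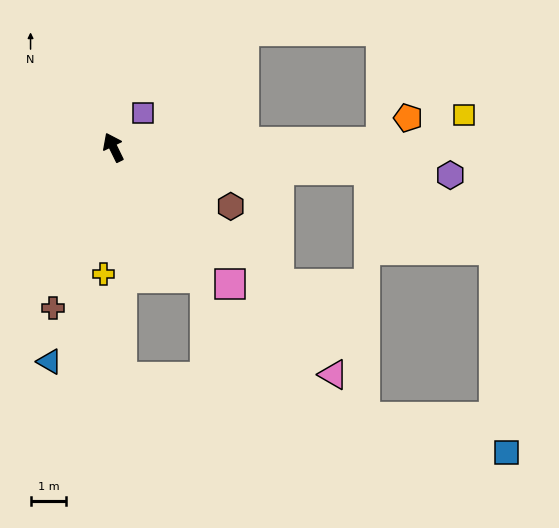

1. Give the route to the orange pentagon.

blocked — turn right 115°, forward 7.5 m, then turn left 41°, forward 1.0 m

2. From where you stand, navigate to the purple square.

turn right 68°, forward 1.3 m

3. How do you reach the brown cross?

turn left 133°, forward 4.8 m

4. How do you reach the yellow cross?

turn left 149°, forward 3.5 m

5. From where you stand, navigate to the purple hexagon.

turn right 121°, forward 9.4 m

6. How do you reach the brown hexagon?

turn right 143°, forward 3.7 m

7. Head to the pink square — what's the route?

turn right 166°, forward 5.0 m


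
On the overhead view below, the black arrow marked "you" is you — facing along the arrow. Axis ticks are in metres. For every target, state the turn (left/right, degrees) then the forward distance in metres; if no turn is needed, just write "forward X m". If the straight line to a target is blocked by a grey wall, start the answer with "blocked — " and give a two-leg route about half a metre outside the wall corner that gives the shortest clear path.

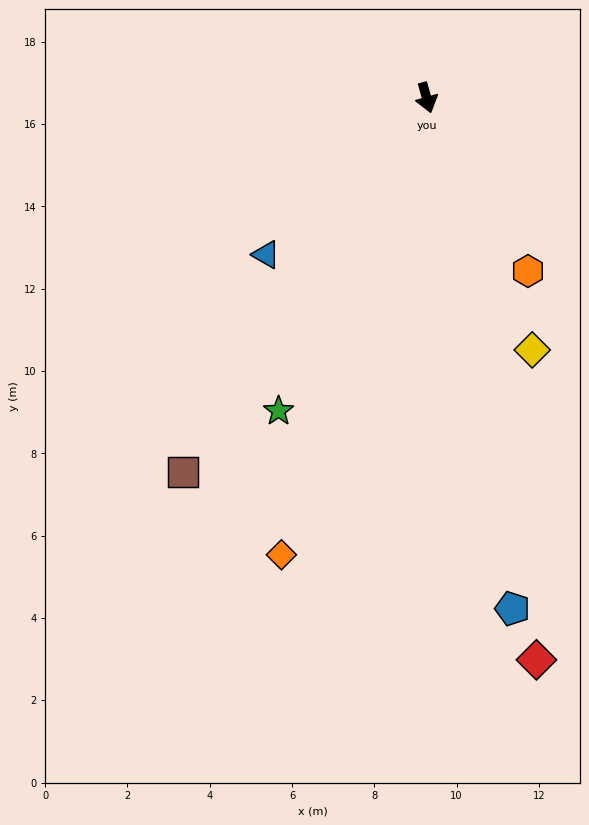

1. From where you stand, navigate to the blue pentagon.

turn right 6°, forward 12.6 m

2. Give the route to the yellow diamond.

turn left 7°, forward 6.6 m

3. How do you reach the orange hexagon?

turn left 15°, forward 4.9 m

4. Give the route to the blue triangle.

turn right 61°, forward 5.5 m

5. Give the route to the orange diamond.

turn right 33°, forward 11.7 m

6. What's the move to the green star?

turn right 41°, forward 8.4 m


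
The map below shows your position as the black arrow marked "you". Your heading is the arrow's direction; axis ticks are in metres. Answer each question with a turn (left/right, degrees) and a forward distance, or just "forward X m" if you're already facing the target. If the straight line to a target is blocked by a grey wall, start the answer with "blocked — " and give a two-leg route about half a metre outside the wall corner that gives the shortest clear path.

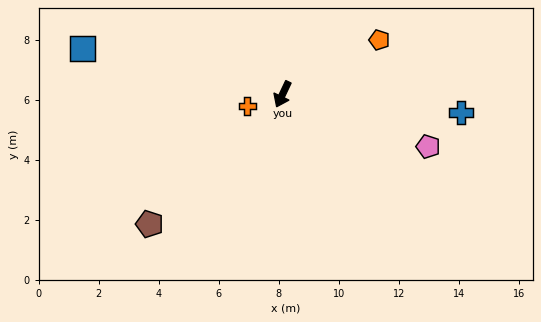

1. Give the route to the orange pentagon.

turn left 145°, forward 3.7 m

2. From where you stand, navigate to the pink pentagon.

turn left 96°, forward 5.2 m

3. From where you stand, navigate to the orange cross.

turn right 46°, forward 1.2 m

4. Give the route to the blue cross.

turn left 109°, forward 6.0 m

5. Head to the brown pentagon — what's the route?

turn right 20°, forward 6.2 m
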